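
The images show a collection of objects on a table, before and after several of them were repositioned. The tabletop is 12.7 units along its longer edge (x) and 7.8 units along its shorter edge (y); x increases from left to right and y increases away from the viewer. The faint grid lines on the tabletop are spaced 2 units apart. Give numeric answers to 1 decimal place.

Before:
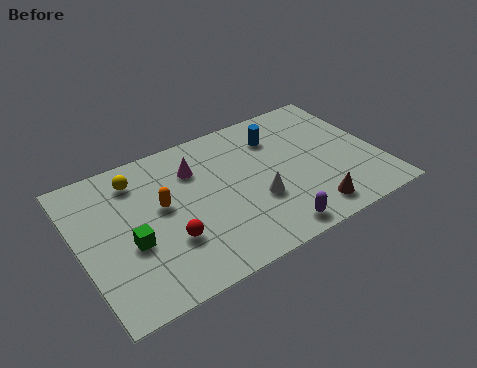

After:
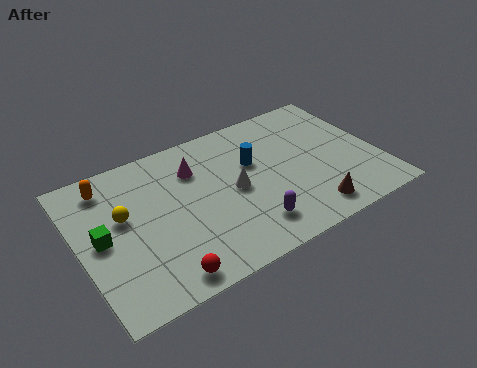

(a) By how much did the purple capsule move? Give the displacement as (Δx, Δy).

(-0.8, 0.7)

The purple capsule started near (7.6, 0.9) and ended near (6.8, 1.6).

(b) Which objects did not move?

the magenta cone and the brown cone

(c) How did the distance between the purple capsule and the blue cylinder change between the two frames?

-1.7

The distance was about 5.1 in the first image and 3.4 in the second, so they moved 1.7 units closer together.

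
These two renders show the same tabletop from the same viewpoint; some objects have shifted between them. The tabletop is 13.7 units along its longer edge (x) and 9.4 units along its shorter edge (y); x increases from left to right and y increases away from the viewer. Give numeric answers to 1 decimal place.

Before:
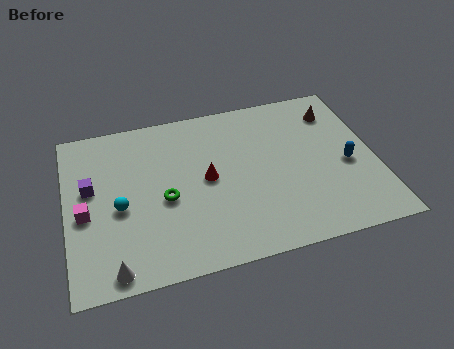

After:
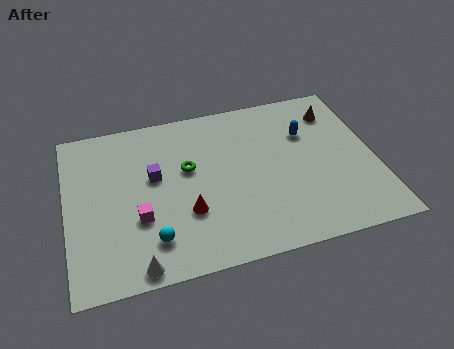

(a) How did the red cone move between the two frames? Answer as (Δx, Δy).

(-1.0, -1.7)

The red cone was at about (6.2, 4.8) and moved to about (5.2, 3.1).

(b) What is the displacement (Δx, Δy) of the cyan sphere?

(1.3, -2.1)

The cyan sphere started near (2.3, 4.1) and ended near (3.6, 2.0).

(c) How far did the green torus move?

1.9

The green torus was near (4.3, 4.1) before and (5.4, 5.6) after, so it travelled √(1.1² + 1.5²) ≈ 1.9 units.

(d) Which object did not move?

the brown cone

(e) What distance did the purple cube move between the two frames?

2.8

The purple cube was near (1.1, 5.5) before and (3.9, 5.5) after, so it travelled √(2.8² + 0.0²) ≈ 2.8 units.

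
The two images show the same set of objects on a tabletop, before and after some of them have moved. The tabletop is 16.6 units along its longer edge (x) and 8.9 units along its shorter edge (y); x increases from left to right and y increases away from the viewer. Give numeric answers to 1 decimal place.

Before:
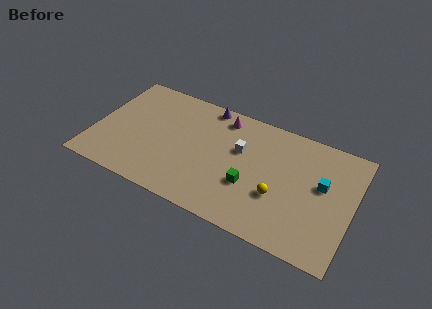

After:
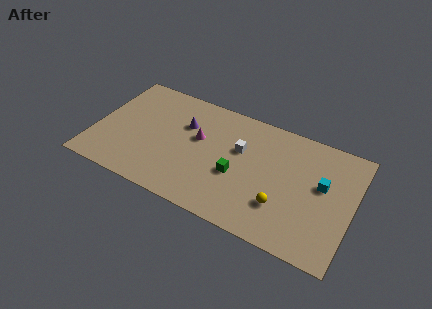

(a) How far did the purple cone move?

2.4

The purple cone moved from about (6.8, 8.1) to (5.6, 6.0), a distance of √(1.2² + 2.1²) ≈ 2.4.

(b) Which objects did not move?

the white cube and the cyan cube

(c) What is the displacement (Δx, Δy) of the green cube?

(-0.9, 0.4)

The green cube was at about (10.2, 3.2) and moved to about (9.3, 3.6).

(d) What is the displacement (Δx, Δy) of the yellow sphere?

(0.3, -0.6)

The yellow sphere started near (12.0, 3.2) and ended near (12.3, 2.6).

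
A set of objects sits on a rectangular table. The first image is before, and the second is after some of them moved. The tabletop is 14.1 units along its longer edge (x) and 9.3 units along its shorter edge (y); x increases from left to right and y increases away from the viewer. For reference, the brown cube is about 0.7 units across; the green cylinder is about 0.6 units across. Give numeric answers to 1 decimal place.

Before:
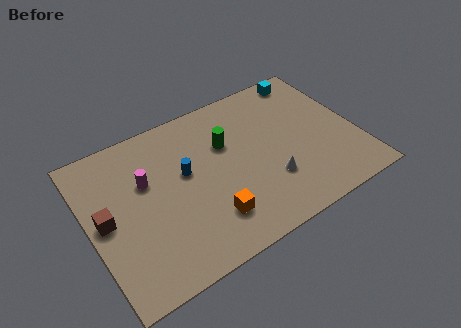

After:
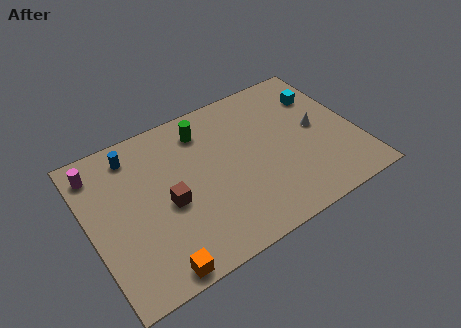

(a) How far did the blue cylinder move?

3.4

The blue cylinder moved from about (5.1, 5.4) to (2.7, 7.8), a distance of √(2.4² + 2.4²) ≈ 3.4.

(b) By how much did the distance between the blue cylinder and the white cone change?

+5.0

They were about 4.9 units apart before and 9.9 after — 5.0 units further apart.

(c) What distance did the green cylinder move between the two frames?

1.7

The green cylinder moved from about (7.4, 6.1) to (6.4, 7.5), a distance of √(1.0² + 1.4²) ≈ 1.7.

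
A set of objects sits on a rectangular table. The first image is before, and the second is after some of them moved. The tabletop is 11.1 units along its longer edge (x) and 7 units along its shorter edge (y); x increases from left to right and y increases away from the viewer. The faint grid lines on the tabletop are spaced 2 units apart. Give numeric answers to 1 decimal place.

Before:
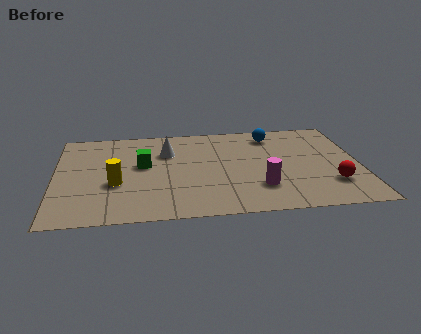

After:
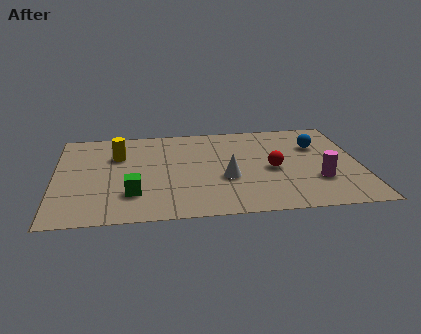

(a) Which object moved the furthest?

the white cone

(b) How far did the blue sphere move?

1.9

The blue sphere moved from about (8.0, 5.8) to (9.6, 4.8), a distance of √(1.6² + 1.0²) ≈ 1.9.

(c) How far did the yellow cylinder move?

2.1

From (2.2, 2.7) to (2.3, 4.8), the yellow cylinder covered √(0.1² + 2.1²) ≈ 2.1 units.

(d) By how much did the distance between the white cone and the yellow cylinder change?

+1.5

Before: roughly 2.9 units apart; after: 4.4. That's 1.5 units further apart.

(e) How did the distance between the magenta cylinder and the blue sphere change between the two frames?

-1.3

They were about 3.9 units apart before and 2.6 after — 1.3 units closer together.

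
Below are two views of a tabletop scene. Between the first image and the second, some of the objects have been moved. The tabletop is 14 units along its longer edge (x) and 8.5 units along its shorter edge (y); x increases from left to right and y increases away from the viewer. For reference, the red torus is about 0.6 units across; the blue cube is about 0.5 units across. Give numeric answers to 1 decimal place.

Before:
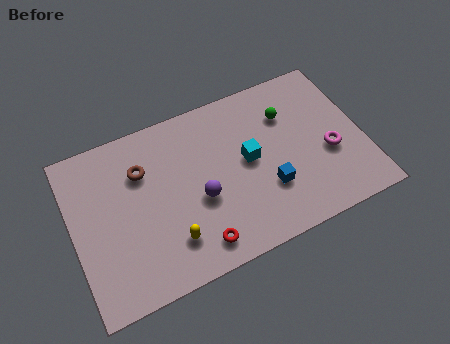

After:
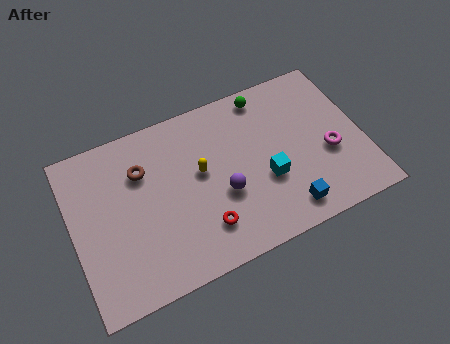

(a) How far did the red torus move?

0.8

From (5.6, 1.3) to (6.0, 2.0), the red torus covered √(0.4² + 0.7²) ≈ 0.8 units.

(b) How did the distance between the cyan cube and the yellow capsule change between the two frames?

-1.4

They were about 4.8 units apart before and 3.4 after — 1.4 units closer together.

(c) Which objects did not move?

the brown torus and the magenta torus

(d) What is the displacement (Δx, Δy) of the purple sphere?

(1.1, -0.2)

The purple sphere was at about (6.0, 3.5) and moved to about (7.1, 3.3).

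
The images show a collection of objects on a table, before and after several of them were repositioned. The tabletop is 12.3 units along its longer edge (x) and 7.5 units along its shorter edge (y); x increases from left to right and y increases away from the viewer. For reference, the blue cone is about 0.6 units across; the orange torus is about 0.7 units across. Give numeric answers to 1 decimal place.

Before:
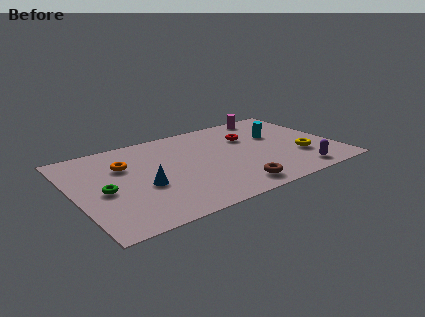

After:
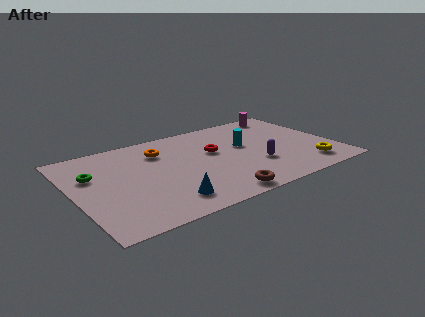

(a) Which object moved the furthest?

the purple capsule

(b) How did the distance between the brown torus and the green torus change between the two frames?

+0.5

They were about 6.1 units apart before and 6.6 after — 0.5 units further apart.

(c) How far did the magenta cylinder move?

0.8

The magenta cylinder moved from about (9.9, 6.7) to (10.7, 6.6), a distance of √(0.8² + 0.1²) ≈ 0.8.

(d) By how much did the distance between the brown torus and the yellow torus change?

+0.8

They were about 3.7 units apart before and 4.5 after — 0.8 units further apart.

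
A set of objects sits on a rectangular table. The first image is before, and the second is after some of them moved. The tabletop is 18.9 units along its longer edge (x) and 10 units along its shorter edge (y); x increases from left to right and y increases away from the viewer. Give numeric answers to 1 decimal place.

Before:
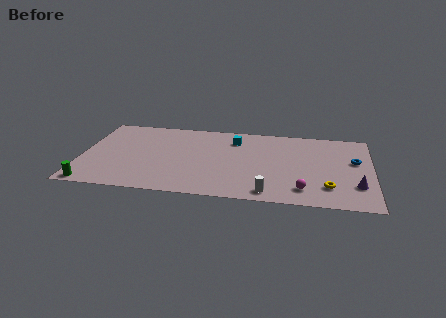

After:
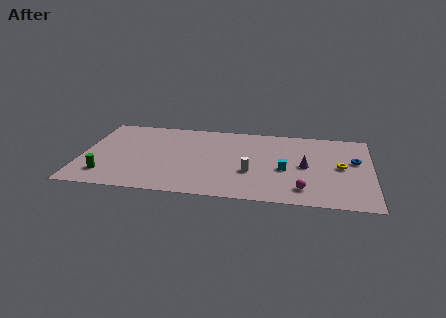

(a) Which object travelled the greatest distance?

the cyan cube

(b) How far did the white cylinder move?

2.7

The white cylinder moved from about (12.3, 1.2) to (11.1, 3.6), a distance of √(1.2² + 2.4²) ≈ 2.7.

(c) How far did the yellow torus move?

2.8

The yellow torus was near (16.1, 2.4) before and (16.9, 5.1) after, so it travelled √(0.8² + 2.7²) ≈ 2.8 units.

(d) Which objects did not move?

the blue torus and the magenta sphere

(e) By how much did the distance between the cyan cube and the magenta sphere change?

-4.8

Before: roughly 7.5 units apart; after: 2.7. That's 4.8 units closer together.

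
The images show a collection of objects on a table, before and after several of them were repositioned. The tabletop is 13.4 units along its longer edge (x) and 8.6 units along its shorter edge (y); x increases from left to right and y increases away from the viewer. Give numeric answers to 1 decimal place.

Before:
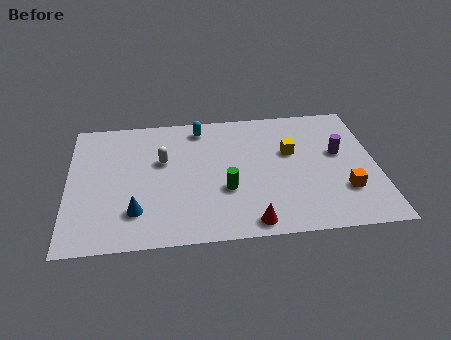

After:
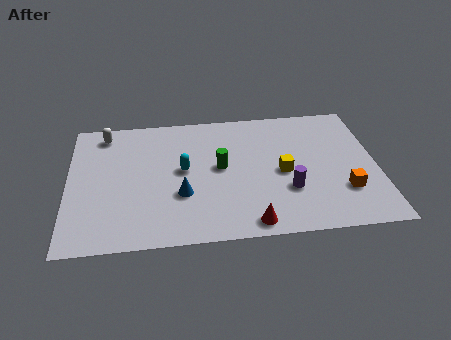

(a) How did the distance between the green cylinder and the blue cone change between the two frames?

-1.7

They were about 4.0 units apart before and 2.3 after — 1.7 units closer together.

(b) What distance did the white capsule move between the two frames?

3.3

The white capsule moved from about (4.1, 5.3) to (1.6, 7.4), a distance of √(2.5² + 2.1²) ≈ 3.3.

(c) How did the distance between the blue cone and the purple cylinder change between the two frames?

-4.8

Before: roughly 9.4 units apart; after: 4.6. That's 4.8 units closer together.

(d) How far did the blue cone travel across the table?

2.2

From (2.9, 2.1) to (4.9, 3.0), the blue cone covered √(2.0² + 0.9²) ≈ 2.2 units.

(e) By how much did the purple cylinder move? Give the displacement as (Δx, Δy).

(-2.3, -2.2)

The purple cylinder was at about (11.8, 5.0) and moved to about (9.5, 2.8).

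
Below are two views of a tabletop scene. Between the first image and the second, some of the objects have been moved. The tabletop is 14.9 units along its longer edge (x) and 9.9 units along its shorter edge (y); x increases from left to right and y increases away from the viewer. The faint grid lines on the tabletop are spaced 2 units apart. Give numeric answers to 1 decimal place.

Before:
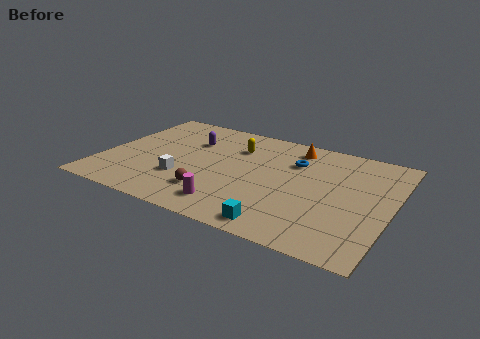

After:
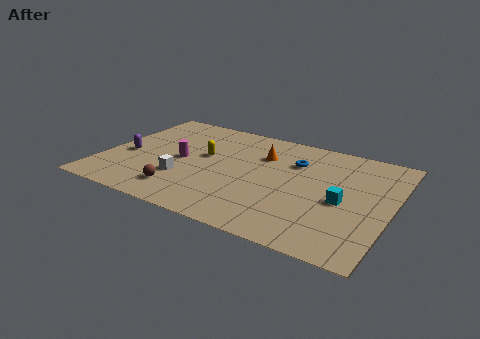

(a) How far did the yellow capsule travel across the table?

2.1

The yellow capsule moved from about (6.6, 7.2) to (5.1, 5.7), a distance of √(1.5² + 1.5²) ≈ 2.1.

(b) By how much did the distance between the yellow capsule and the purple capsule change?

+1.8

The distance was about 2.4 in the first image and 4.2 in the second, so they moved 1.8 units further apart.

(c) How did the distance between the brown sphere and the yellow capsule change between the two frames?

-1.0

They were about 4.8 units apart before and 3.8 after — 1.0 units closer together.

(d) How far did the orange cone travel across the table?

2.1

The orange cone moved from about (9.5, 8.4) to (8.0, 7.0), a distance of √(1.5² + 1.4²) ≈ 2.1.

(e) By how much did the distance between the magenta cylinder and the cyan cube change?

+5.7

Before: roughly 2.8 units apart; after: 8.5. That's 5.7 units further apart.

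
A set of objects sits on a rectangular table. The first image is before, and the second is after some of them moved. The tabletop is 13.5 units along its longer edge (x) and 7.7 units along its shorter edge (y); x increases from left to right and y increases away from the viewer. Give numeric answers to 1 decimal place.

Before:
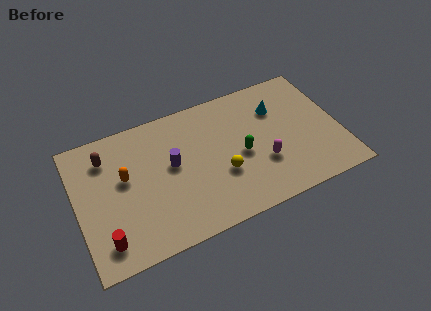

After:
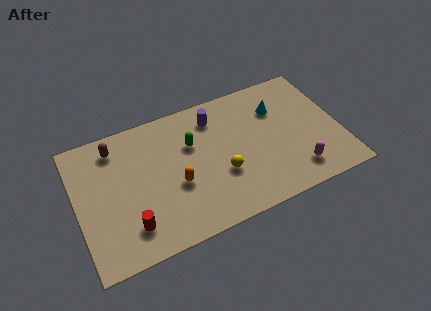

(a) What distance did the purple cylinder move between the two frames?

3.1

From (4.9, 4.3) to (7.3, 6.2), the purple cylinder covered √(2.4² + 1.9²) ≈ 3.1 units.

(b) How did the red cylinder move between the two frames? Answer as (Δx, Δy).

(1.3, 0.3)

The red cylinder started near (1.2, 1.4) and ended near (2.5, 1.7).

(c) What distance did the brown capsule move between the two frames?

0.6

From (1.7, 6.0) to (2.2, 6.4), the brown capsule covered √(0.5² + 0.4²) ≈ 0.6 units.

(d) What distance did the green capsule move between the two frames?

2.9

The green capsule moved from about (8.4, 3.5) to (6.0, 5.1), a distance of √(2.4² + 1.6²) ≈ 2.9.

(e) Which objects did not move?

the cyan cone and the yellow sphere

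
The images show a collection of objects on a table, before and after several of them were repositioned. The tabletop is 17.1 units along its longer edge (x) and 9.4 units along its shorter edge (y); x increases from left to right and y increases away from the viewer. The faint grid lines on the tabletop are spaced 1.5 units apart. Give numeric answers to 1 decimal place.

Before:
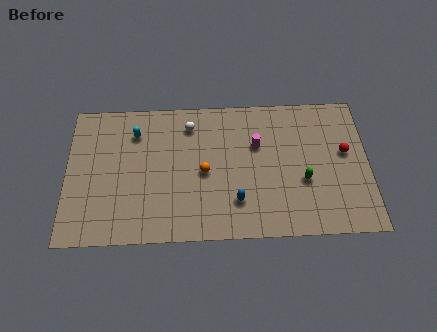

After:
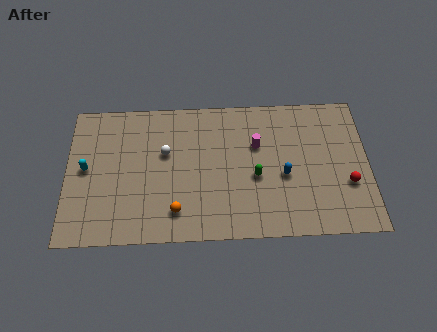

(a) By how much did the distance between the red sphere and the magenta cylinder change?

+0.8

They were about 5.0 units apart before and 5.8 after — 0.8 units further apart.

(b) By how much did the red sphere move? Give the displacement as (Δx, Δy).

(0.1, -2.1)

The red sphere started near (15.8, 5.4) and ended near (15.9, 3.3).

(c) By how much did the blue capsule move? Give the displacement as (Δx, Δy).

(2.7, 1.6)

From the two frames, the blue capsule sits at roughly (9.6, 2.4) before and (12.3, 4.0) after.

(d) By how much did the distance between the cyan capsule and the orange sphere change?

+1.1

They were about 4.8 units apart before and 5.9 after — 1.1 units further apart.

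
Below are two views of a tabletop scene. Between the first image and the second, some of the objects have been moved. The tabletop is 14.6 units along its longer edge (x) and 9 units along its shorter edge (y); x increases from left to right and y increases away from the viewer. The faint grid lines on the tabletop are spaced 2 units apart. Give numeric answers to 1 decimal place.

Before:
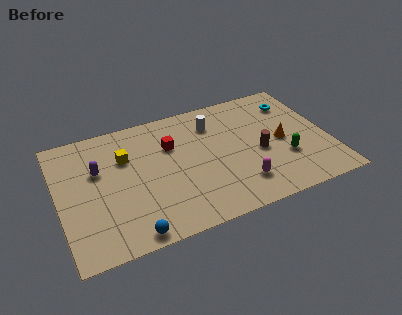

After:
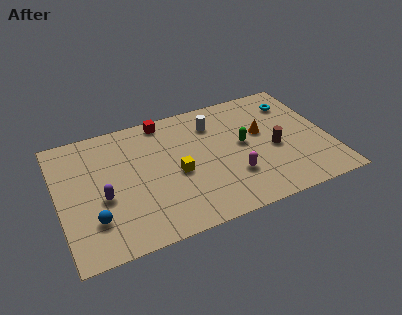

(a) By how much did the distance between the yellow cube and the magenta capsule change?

-3.9

They were about 7.1 units apart before and 3.2 after — 3.9 units closer together.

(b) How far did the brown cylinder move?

0.8

From (10.8, 3.9) to (11.6, 3.9), the brown cylinder covered √(0.8² + 0.0²) ≈ 0.8 units.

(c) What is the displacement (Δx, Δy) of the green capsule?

(-2.1, 1.8)

The green capsule started near (12.1, 3.0) and ended near (10.0, 4.8).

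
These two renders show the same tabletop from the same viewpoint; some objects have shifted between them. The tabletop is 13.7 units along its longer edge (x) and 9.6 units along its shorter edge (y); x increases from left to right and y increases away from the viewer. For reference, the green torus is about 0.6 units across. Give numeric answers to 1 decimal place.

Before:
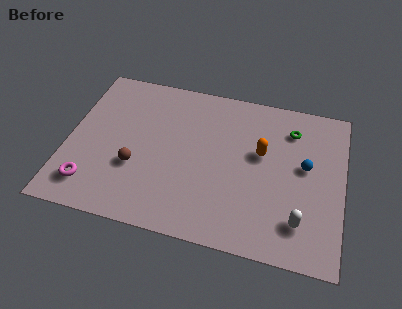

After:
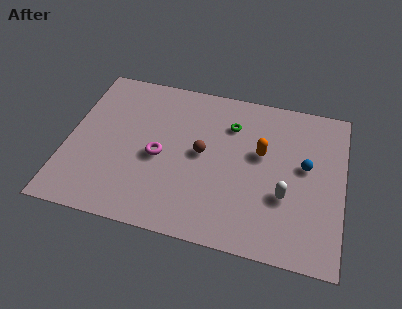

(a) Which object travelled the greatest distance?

the magenta torus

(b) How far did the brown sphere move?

3.6

The brown sphere moved from about (3.5, 3.4) to (6.7, 5.0), a distance of √(3.2² + 1.6²) ≈ 3.6.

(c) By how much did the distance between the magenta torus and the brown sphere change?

-0.4

The distance was about 2.6 in the first image and 2.2 in the second, so they moved 0.4 units closer together.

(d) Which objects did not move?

the blue sphere and the orange capsule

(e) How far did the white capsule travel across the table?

1.5

The white capsule moved from about (11.7, 2.1) to (10.9, 3.4), a distance of √(0.8² + 1.3²) ≈ 1.5.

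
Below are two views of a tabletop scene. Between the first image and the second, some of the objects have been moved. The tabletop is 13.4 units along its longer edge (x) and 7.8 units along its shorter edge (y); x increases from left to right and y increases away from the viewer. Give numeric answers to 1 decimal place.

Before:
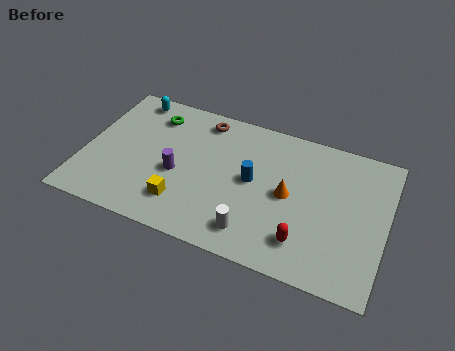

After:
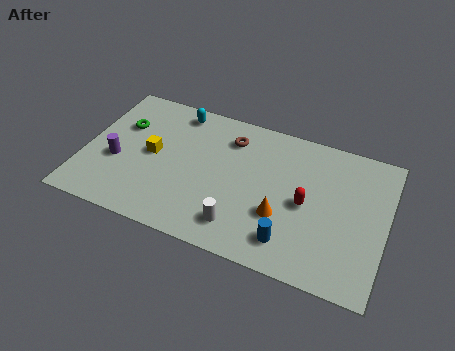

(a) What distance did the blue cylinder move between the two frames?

3.2

The blue cylinder was near (7.5, 4.1) before and (9.4, 1.5) after, so it travelled √(1.9² + 2.6²) ≈ 3.2 units.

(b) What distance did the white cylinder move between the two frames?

0.6

From (7.8, 1.4) to (7.2, 1.5), the white cylinder covered √(0.6² + 0.1²) ≈ 0.6 units.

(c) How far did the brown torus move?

1.4

The brown torus was near (5.0, 6.7) before and (6.3, 6.1) after, so it travelled √(1.3² + 0.6²) ≈ 1.4 units.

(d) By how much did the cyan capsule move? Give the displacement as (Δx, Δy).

(2.1, -0.1)

From the two frames, the cyan capsule sits at roughly (1.7, 6.9) before and (3.8, 6.8) after.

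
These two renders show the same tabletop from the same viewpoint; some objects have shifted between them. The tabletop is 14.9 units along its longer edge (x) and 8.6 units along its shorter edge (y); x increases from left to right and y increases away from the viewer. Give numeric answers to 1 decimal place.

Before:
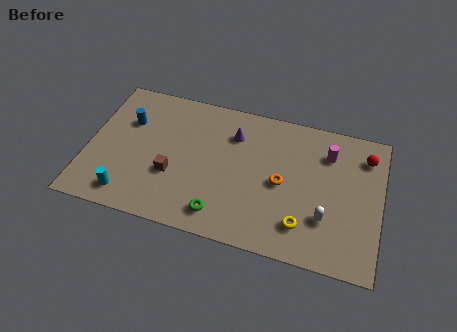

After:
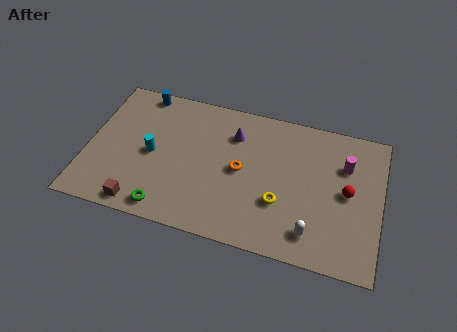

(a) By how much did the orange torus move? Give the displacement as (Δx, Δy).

(-2.1, 0.2)

The orange torus was at about (9.9, 4.1) and moved to about (7.8, 4.3).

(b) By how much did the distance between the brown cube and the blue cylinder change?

+3.2

Before: roughly 3.7 units apart; after: 6.9. That's 3.2 units further apart.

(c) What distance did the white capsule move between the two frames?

1.2

From (12.2, 2.6) to (11.6, 1.6), the white capsule covered √(0.6² + 1.0²) ≈ 1.2 units.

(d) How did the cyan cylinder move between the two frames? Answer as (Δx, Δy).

(1.0, 2.8)

From the two frames, the cyan cylinder sits at roughly (2.3, 1.3) before and (3.3, 4.1) after.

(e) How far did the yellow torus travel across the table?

1.6

The yellow torus was near (11.1, 1.9) before and (9.9, 2.9) after, so it travelled √(1.2² + 1.0²) ≈ 1.6 units.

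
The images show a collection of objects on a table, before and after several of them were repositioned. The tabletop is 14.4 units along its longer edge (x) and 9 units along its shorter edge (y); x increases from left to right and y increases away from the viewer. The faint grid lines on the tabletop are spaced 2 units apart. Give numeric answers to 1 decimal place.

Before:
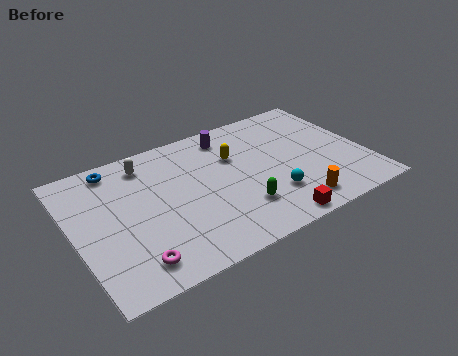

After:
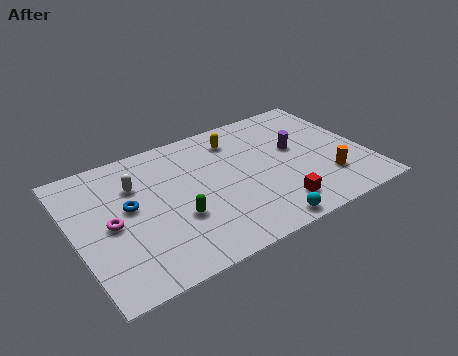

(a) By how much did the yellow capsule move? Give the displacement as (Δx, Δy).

(0.3, 1.2)

From the two frames, the yellow capsule sits at roughly (8.1, 6.0) before and (8.4, 7.2) after.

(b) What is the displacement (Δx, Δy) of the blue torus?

(0.3, -2.9)

From the two frames, the blue torus sits at roughly (2.4, 7.9) before and (2.7, 5.0) after.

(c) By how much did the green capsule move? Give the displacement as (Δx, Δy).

(-3.0, 0.8)

The green capsule was at about (7.8, 2.4) and moved to about (4.8, 3.2).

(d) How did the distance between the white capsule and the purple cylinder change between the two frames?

+3.8

The distance was about 4.2 in the first image and 8.0 in the second, so they moved 3.8 units further apart.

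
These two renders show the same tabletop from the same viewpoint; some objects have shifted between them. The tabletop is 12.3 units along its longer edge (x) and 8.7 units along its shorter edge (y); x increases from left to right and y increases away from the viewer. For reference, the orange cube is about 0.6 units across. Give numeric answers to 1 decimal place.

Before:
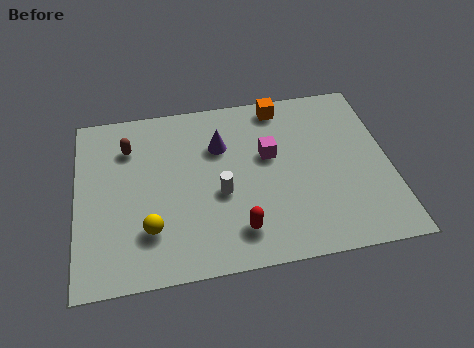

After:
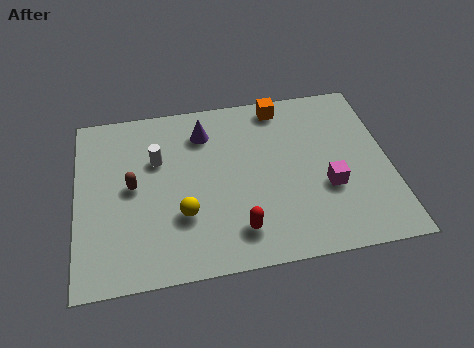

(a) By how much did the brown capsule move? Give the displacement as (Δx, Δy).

(0.1, -2.0)

The brown capsule started near (2.1, 6.5) and ended near (2.2, 4.5).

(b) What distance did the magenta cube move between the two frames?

3.0

The magenta cube was near (7.6, 5.2) before and (9.8, 3.2) after, so it travelled √(2.2² + 2.0²) ≈ 3.0 units.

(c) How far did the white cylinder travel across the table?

3.2

The white cylinder moved from about (5.6, 3.6) to (3.2, 5.7), a distance of √(2.4² + 2.1²) ≈ 3.2.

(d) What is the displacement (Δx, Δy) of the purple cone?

(-0.6, 0.8)

The purple cone was at about (5.7, 6.0) and moved to about (5.1, 6.8).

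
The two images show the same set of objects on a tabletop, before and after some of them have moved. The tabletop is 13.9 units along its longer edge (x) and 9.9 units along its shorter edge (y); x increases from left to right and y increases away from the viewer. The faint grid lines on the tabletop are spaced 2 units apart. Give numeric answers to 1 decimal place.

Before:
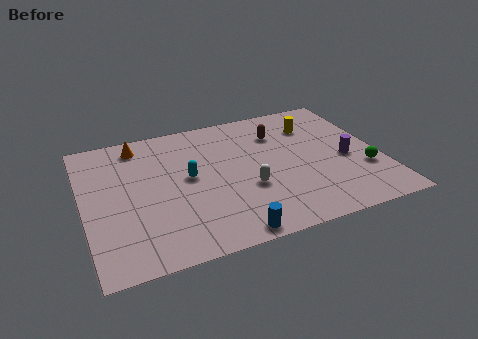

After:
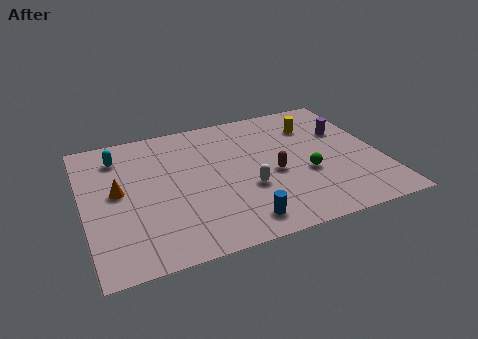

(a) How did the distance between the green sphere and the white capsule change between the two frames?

-2.7

Before: roughly 5.5 units apart; after: 2.8. That's 2.7 units closer together.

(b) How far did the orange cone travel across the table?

3.4

From (2.8, 8.5) to (1.6, 5.3), the orange cone covered √(1.2² + 3.2²) ≈ 3.4 units.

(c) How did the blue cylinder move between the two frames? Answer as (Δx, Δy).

(0.6, 0.6)

From the two frames, the blue cylinder sits at roughly (6.3, 0.8) before and (6.9, 1.4) after.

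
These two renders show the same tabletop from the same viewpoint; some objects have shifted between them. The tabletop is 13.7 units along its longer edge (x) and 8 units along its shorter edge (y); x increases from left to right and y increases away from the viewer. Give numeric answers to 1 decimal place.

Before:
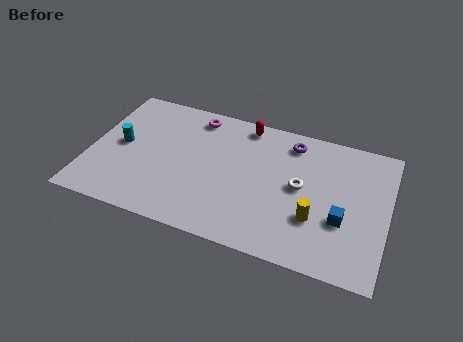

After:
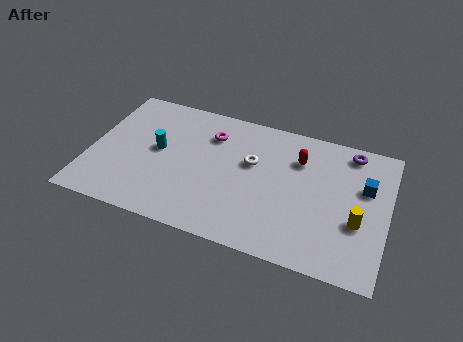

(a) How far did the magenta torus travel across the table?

1.2

From (4.6, 6.9) to (5.4, 6.0), the magenta torus covered √(0.8² + 0.9²) ≈ 1.2 units.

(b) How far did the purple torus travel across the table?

2.7

The purple torus moved from about (9.1, 6.7) to (11.8, 7.0), a distance of √(2.7² + 0.3²) ≈ 2.7.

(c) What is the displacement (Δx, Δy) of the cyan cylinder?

(1.7, 0.2)

The cyan cylinder started near (1.4, 4.1) and ended near (3.1, 4.3).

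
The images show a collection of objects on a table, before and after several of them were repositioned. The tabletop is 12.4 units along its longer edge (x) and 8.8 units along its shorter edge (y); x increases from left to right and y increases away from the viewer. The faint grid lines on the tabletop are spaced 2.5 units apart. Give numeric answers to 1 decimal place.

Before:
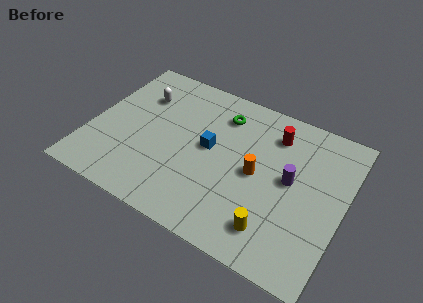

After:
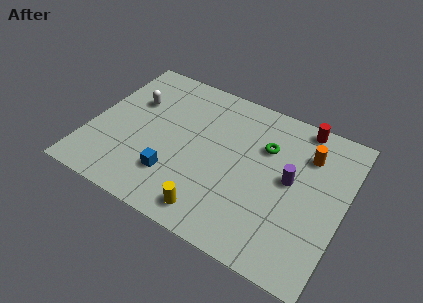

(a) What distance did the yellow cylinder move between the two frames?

2.9

The yellow cylinder was near (9.4, 1.7) before and (6.5, 1.2) after, so it travelled √(2.9² + 0.5²) ≈ 2.9 units.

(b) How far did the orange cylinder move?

3.1

The orange cylinder moved from about (8.2, 4.3) to (10.4, 6.5), a distance of √(2.2² + 2.2²) ≈ 3.1.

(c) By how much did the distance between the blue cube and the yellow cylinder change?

-2.3

The distance was about 4.7 in the first image and 2.4 in the second, so they moved 2.3 units closer together.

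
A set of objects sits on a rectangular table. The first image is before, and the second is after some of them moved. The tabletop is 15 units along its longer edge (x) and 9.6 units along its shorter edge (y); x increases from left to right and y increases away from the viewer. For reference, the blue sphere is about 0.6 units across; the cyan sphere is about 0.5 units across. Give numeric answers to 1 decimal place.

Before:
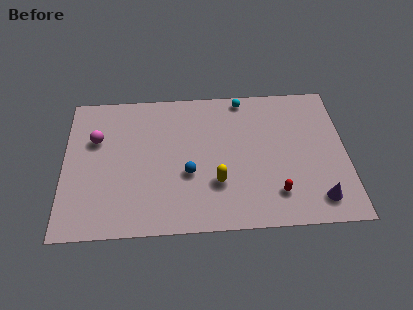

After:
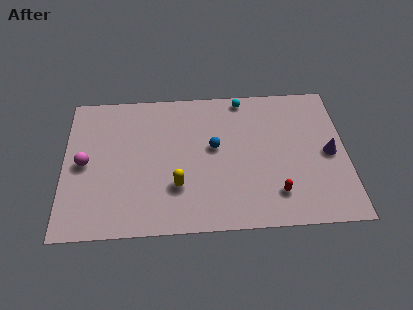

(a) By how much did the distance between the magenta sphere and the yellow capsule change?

-2.0

Before: roughly 7.2 units apart; after: 5.2. That's 2.0 units closer together.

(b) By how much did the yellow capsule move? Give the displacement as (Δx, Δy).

(-2.1, -0.1)

From the two frames, the yellow capsule sits at roughly (8.1, 3.0) before and (6.0, 2.9) after.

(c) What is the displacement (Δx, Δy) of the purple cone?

(0.7, 3.0)

The purple cone started near (13.4, 1.6) and ended near (14.1, 4.6).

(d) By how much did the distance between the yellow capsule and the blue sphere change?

+1.5

They were about 1.7 units apart before and 3.2 after — 1.5 units further apart.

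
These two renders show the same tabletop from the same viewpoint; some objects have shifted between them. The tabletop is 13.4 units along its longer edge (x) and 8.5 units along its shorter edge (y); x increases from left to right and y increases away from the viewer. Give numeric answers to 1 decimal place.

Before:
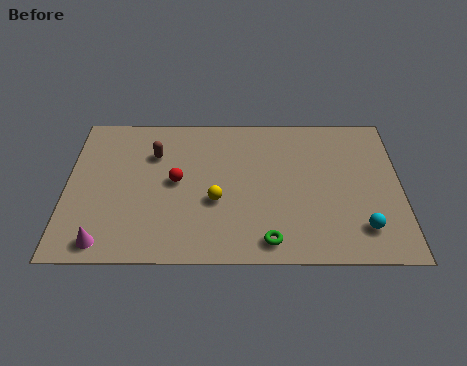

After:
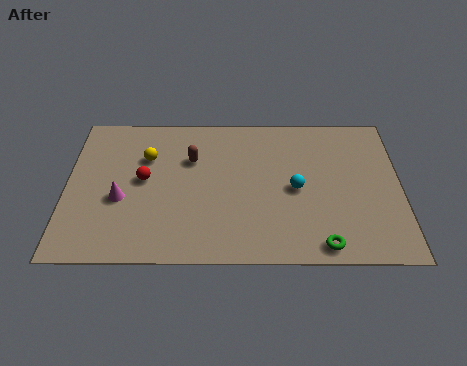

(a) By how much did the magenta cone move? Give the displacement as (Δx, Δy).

(0.6, 2.4)

The magenta cone started near (1.6, 1.0) and ended near (2.2, 3.4).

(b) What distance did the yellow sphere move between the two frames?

3.8

The yellow sphere was near (6.0, 3.3) before and (3.2, 5.8) after, so it travelled √(2.8² + 2.5²) ≈ 3.8 units.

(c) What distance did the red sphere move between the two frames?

1.3

The red sphere moved from about (4.4, 4.4) to (3.1, 4.5), a distance of √(1.3² + 0.1²) ≈ 1.3.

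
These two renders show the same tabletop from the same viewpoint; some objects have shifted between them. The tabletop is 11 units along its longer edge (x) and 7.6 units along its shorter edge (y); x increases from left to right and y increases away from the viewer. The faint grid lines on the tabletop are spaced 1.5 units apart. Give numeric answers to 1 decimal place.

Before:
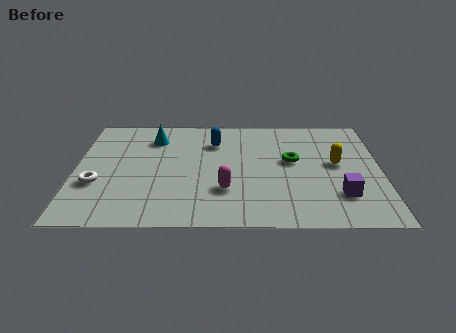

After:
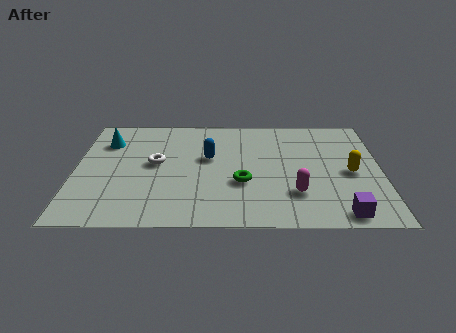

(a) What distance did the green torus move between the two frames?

2.3

The green torus was near (7.8, 4.3) before and (6.0, 2.8) after, so it travelled √(1.8² + 1.5²) ≈ 2.3 units.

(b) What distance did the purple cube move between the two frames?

1.2

The purple cube moved from about (9.5, 2.0) to (9.5, 0.8), a distance of √(0.0² + 1.2²) ≈ 1.2.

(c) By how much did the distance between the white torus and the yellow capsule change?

-1.7

The distance was about 8.7 in the first image and 7.0 in the second, so they moved 1.7 units closer together.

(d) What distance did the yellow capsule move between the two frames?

0.8

From (9.4, 4.1) to (9.9, 3.5), the yellow capsule covered √(0.5² + 0.6²) ≈ 0.8 units.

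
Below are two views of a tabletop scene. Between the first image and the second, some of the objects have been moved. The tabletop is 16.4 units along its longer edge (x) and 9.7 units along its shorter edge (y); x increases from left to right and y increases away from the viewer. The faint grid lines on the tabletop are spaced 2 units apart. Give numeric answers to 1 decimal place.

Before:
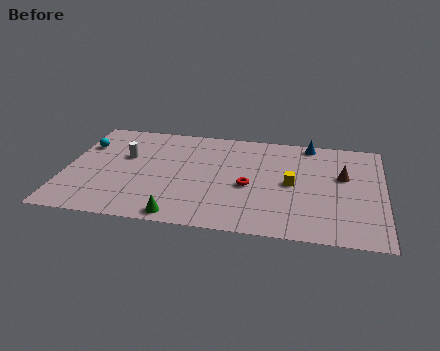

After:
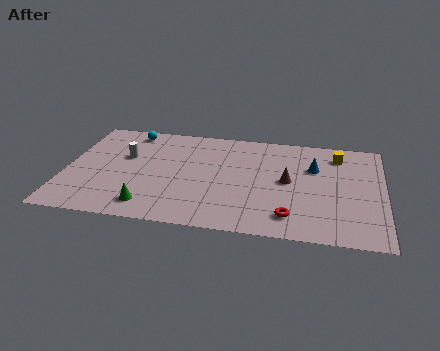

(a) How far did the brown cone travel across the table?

2.9

From (14.3, 5.9) to (11.5, 5.0), the brown cone covered √(2.8² + 0.9²) ≈ 2.9 units.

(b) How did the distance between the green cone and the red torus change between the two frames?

+2.5

The distance was about 4.7 in the first image and 7.2 in the second, so they moved 2.5 units further apart.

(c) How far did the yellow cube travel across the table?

3.9

From (11.7, 4.8) to (14.0, 7.9), the yellow cube covered √(2.3² + 3.1²) ≈ 3.9 units.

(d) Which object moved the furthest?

the yellow cube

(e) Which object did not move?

the white cylinder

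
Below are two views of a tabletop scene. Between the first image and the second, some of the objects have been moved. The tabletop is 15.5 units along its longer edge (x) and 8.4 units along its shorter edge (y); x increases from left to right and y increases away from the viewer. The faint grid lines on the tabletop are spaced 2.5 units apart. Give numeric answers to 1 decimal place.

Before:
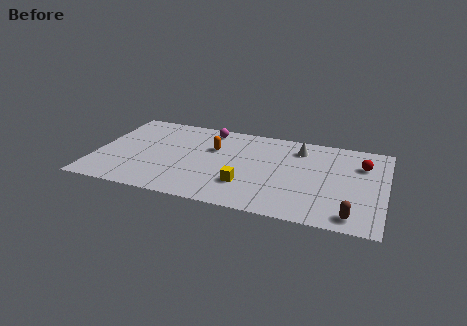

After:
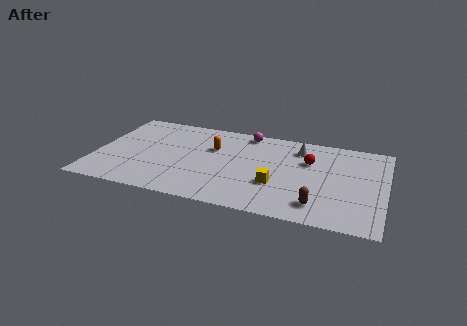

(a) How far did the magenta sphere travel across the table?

2.1

From (5.8, 7.3) to (7.9, 7.5), the magenta sphere covered √(2.1² + 0.2²) ≈ 2.1 units.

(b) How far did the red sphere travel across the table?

2.8

From (14.2, 6.0) to (11.4, 5.6), the red sphere covered √(2.8² + 0.4²) ≈ 2.8 units.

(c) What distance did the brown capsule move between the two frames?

1.9

The brown capsule moved from about (13.9, 1.1) to (12.1, 1.6), a distance of √(1.8² + 0.5²) ≈ 1.9.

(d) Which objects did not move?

the orange capsule and the white cone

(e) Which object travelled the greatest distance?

the red sphere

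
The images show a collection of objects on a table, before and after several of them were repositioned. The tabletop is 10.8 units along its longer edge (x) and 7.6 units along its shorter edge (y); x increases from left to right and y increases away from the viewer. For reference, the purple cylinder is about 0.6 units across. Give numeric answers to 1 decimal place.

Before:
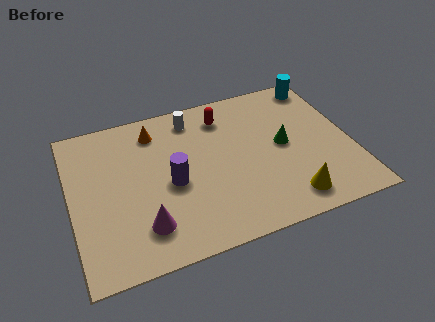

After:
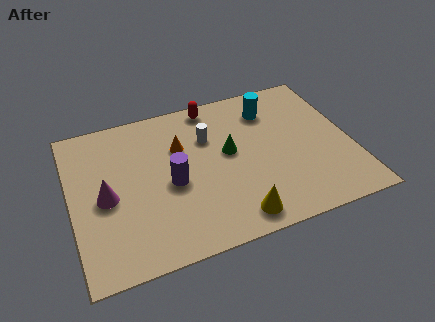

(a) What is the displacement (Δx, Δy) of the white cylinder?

(0.5, -1.2)

From the two frames, the white cylinder sits at roughly (4.9, 6.4) before and (5.4, 5.2) after.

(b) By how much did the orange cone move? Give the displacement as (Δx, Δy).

(0.9, -1.1)

The orange cone was at about (3.4, 6.2) and moved to about (4.3, 5.1).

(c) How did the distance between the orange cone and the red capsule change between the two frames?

-0.5

Before: roughly 2.7 units apart; after: 2.2. That's 0.5 units closer together.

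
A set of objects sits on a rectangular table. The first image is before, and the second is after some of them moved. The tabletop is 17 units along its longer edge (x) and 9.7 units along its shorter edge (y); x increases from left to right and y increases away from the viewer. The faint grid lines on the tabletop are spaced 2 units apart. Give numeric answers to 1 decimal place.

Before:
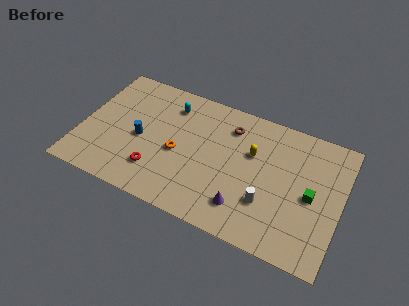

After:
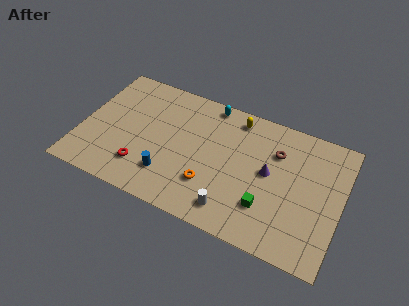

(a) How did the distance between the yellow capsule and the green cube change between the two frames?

+2.0

Before: roughly 4.3 units apart; after: 6.3. That's 2.0 units further apart.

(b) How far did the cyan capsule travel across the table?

2.7

The cyan capsule moved from about (5.5, 7.7) to (8.0, 8.8), a distance of √(2.5² + 1.1²) ≈ 2.7.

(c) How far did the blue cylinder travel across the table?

2.9

The blue cylinder was near (3.9, 4.4) before and (6.0, 2.4) after, so it travelled √(2.1² + 2.0²) ≈ 2.9 units.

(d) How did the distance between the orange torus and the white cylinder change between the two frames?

-4.1

Before: roughly 6.1 units apart; after: 2.0. That's 4.1 units closer together.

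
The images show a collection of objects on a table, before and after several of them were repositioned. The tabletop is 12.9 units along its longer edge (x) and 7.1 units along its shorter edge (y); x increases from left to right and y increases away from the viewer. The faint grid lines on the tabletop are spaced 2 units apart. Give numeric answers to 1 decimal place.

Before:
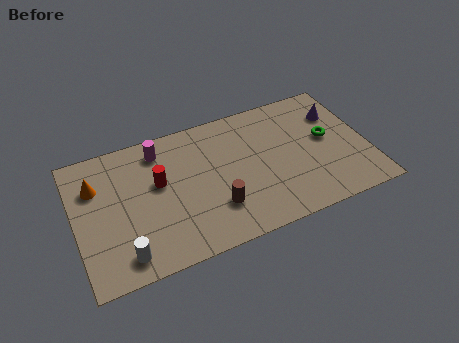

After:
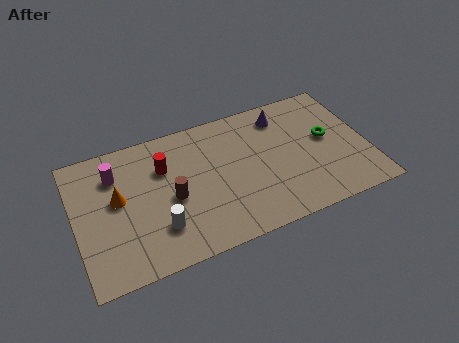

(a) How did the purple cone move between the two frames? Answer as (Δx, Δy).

(-2.4, 0.7)

The purple cone was at about (11.8, 5.1) and moved to about (9.4, 5.8).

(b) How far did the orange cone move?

1.3

From (1.0, 5.0) to (1.9, 4.0), the orange cone covered √(0.9² + 1.0²) ≈ 1.3 units.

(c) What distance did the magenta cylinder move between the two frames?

2.1

From (3.9, 5.9) to (1.9, 5.3), the magenta cylinder covered √(2.0² + 0.6²) ≈ 2.1 units.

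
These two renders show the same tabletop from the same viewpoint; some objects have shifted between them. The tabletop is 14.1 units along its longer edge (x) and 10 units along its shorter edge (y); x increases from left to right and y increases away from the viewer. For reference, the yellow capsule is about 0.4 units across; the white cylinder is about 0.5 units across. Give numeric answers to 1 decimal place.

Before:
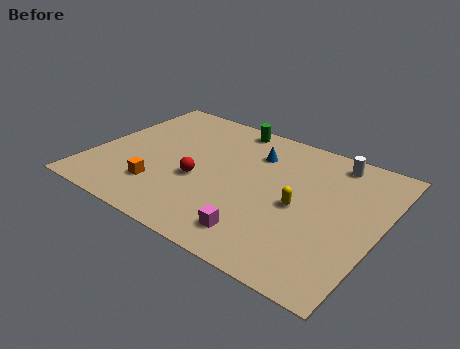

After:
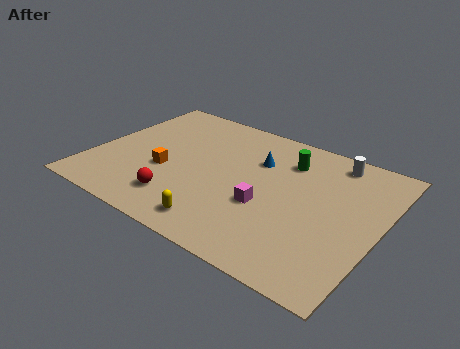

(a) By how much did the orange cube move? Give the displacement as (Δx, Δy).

(0.0, 1.4)

The orange cube started near (3.7, 2.5) and ended near (3.7, 3.9).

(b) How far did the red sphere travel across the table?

2.0

The red sphere was near (5.4, 4.0) before and (4.8, 2.1) after, so it travelled √(0.6² + 1.9²) ≈ 2.0 units.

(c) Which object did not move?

the white cylinder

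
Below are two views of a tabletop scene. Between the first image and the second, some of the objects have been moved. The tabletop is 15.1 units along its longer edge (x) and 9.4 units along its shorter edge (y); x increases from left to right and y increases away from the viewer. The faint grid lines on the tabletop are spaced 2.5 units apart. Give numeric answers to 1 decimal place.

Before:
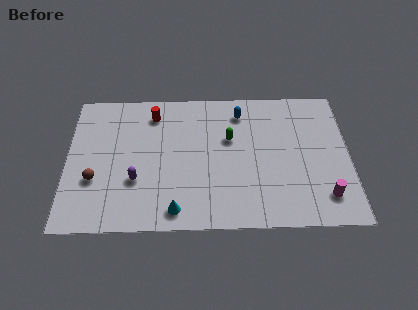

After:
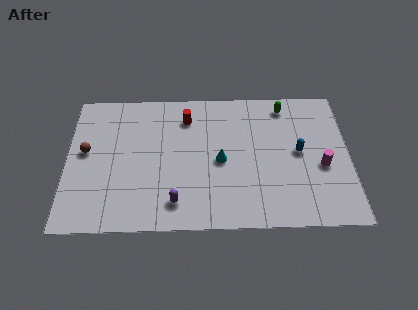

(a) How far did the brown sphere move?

2.0

From (1.5, 3.3) to (1.0, 5.2), the brown sphere covered √(0.5² + 1.9²) ≈ 2.0 units.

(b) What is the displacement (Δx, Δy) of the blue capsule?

(3.1, -2.8)

The blue capsule was at about (9.3, 7.7) and moved to about (12.4, 4.9).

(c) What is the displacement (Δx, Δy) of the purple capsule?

(2.1, -1.5)

From the two frames, the purple capsule sits at roughly (3.7, 3.2) before and (5.8, 1.7) after.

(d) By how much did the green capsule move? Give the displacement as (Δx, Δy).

(3.0, 2.2)

From the two frames, the green capsule sits at roughly (8.7, 5.9) before and (11.7, 8.1) after.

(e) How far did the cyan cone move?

4.0

The cyan cone was near (5.8, 1.2) before and (8.2, 4.4) after, so it travelled √(2.4² + 3.2²) ≈ 4.0 units.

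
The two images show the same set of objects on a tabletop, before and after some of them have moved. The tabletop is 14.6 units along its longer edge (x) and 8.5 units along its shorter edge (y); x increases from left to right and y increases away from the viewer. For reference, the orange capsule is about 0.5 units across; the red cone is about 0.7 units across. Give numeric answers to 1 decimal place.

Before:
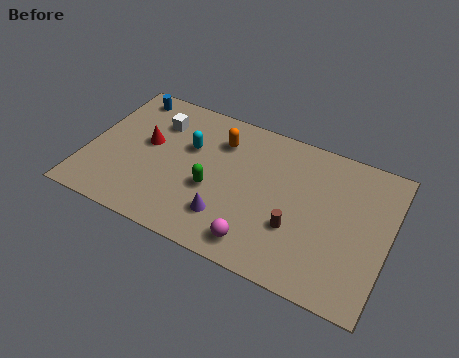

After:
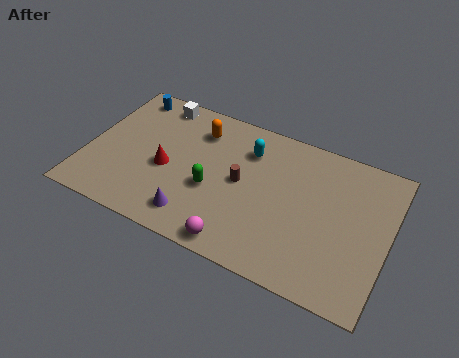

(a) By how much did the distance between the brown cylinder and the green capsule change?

-2.5

Before: roughly 4.1 units apart; after: 1.6. That's 2.5 units closer together.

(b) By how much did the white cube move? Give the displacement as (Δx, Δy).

(-0.2, 1.2)

The white cube was at about (3.1, 6.3) and moved to about (2.9, 7.5).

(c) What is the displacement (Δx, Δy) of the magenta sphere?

(-0.9, -0.4)

From the two frames, the magenta sphere sits at roughly (8.7, 1.3) before and (7.8, 0.9) after.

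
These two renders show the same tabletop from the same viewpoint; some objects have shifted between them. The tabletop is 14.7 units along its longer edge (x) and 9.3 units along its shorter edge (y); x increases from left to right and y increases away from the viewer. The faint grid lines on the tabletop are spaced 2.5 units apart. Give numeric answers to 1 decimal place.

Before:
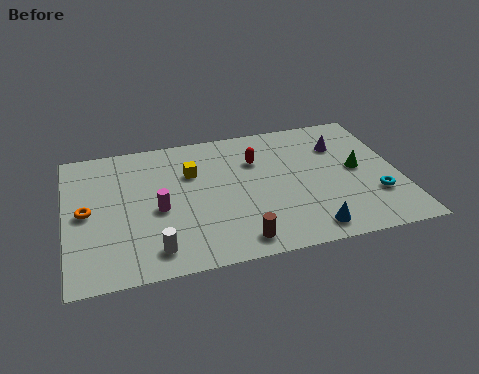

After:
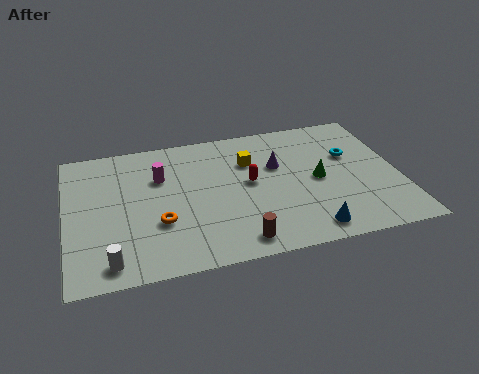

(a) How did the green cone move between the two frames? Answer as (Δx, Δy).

(-1.8, -0.3)

From the two frames, the green cone sits at roughly (12.9, 4.8) before and (11.1, 4.5) after.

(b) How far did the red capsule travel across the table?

1.6

The red capsule was near (8.5, 6.5) before and (8.1, 5.0) after, so it travelled √(0.4² + 1.5²) ≈ 1.6 units.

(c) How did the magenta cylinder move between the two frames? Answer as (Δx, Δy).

(0.2, 2.2)

The magenta cylinder was at about (4.0, 4.1) and moved to about (4.2, 6.3).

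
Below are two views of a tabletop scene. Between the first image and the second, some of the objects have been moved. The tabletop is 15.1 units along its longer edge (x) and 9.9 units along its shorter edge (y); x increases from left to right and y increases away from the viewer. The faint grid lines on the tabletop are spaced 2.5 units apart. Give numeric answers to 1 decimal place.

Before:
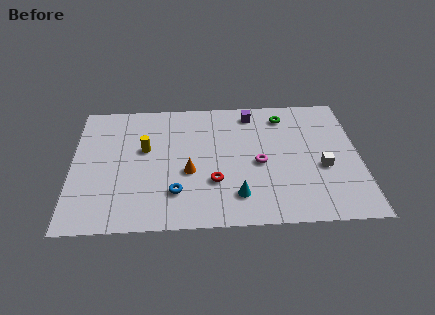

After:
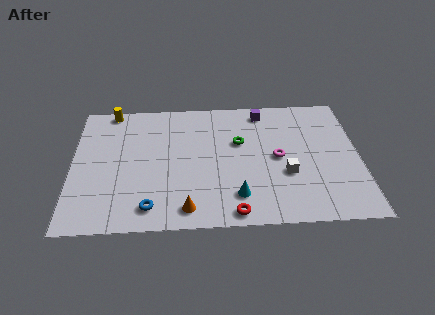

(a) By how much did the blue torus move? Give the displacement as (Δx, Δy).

(-1.3, -1.0)

From the two frames, the blue torus sits at roughly (5.4, 2.5) before and (4.1, 1.5) after.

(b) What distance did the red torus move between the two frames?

2.5

From (7.4, 3.2) to (8.4, 0.9), the red torus covered √(1.0² + 2.3²) ≈ 2.5 units.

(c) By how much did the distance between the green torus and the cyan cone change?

-2.5

Before: roughly 6.6 units apart; after: 4.1. That's 2.5 units closer together.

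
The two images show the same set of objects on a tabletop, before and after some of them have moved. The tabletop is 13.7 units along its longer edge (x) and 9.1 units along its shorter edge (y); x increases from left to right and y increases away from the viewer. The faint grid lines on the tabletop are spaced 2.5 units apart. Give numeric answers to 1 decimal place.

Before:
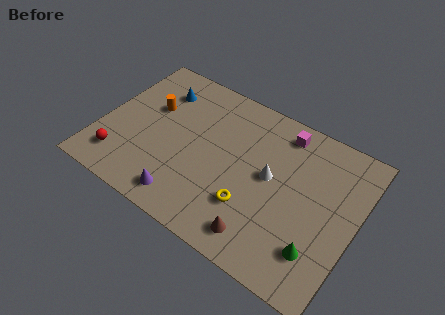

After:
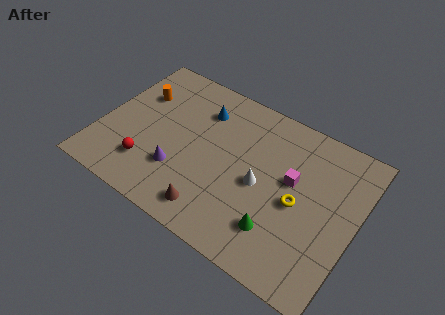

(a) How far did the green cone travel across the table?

2.1

The green cone was near (12.1, 2.2) before and (10.0, 2.2) after, so it travelled √(2.1² + 0.0²) ≈ 2.1 units.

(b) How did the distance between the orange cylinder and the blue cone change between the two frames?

+2.2

Before: roughly 1.3 units apart; after: 3.5. That's 2.2 units further apart.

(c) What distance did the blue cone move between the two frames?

2.4

The blue cone moved from about (2.6, 7.0) to (5.0, 6.9), a distance of √(2.4² + 0.1²) ≈ 2.4.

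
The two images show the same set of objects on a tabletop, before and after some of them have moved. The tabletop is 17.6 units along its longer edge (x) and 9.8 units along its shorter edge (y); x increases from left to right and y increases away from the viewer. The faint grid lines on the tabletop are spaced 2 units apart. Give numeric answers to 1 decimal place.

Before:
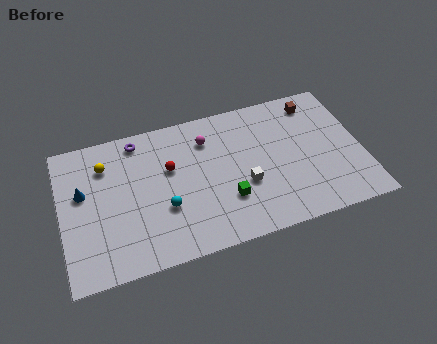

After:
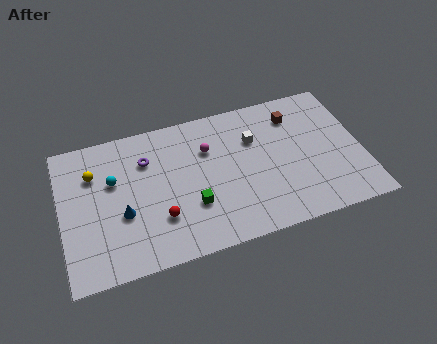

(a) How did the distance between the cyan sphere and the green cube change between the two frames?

+1.7

The distance was about 3.6 in the first image and 5.3 in the second, so they moved 1.7 units further apart.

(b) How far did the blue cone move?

3.0

The blue cone moved from about (1.3, 5.9) to (3.5, 3.8), a distance of √(2.2² + 2.1²) ≈ 3.0.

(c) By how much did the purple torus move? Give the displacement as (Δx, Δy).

(0.4, -1.5)

The purple torus was at about (4.7, 8.6) and moved to about (5.1, 7.1).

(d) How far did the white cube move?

3.1

From (10.6, 3.7) to (11.4, 6.7), the white cube covered √(0.8² + 3.0²) ≈ 3.1 units.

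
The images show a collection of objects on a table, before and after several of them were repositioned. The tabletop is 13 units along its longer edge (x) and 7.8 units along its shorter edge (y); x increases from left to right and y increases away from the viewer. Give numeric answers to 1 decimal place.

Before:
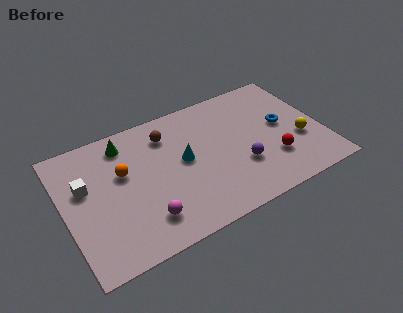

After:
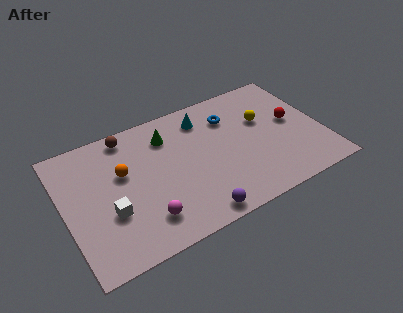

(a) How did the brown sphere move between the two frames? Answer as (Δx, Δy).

(-1.9, 0.8)

The brown sphere was at about (5.4, 6.1) and moved to about (3.5, 6.9).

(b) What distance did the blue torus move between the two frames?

3.0

From (11.1, 4.2) to (8.6, 5.8), the blue torus covered √(2.5² + 1.6²) ≈ 3.0 units.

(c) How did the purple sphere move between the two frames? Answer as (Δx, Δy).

(-2.6, -1.8)

The purple sphere was at about (8.7, 2.6) and moved to about (6.1, 0.8).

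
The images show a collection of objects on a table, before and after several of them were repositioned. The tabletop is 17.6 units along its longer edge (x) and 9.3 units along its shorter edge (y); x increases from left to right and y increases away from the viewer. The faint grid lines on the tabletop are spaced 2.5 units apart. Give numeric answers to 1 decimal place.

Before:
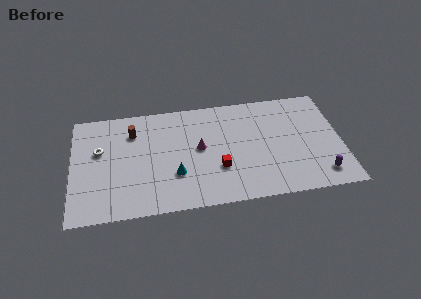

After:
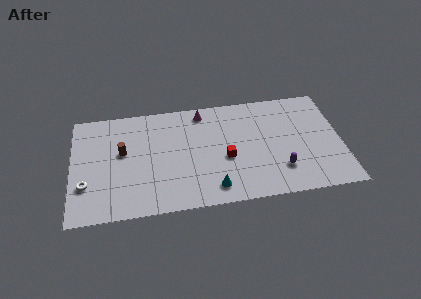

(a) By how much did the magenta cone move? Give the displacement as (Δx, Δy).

(0.3, 3.1)

The magenta cone was at about (8.3, 5.0) and moved to about (8.6, 8.1).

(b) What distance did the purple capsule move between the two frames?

2.7

The purple capsule moved from about (16.1, 1.6) to (13.5, 2.4), a distance of √(2.6² + 0.8²) ≈ 2.7.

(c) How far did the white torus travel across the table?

2.9

From (1.8, 5.7) to (0.9, 2.9), the white torus covered √(0.9² + 2.8²) ≈ 2.9 units.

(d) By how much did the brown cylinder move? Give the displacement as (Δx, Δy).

(-0.7, -1.6)

From the two frames, the brown cylinder sits at roughly (4.0, 7.0) before and (3.3, 5.4) after.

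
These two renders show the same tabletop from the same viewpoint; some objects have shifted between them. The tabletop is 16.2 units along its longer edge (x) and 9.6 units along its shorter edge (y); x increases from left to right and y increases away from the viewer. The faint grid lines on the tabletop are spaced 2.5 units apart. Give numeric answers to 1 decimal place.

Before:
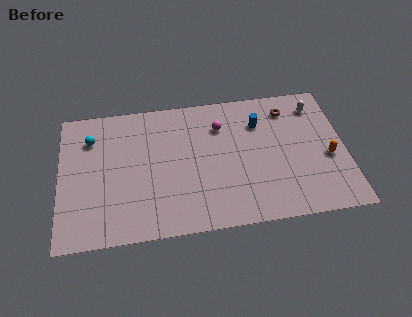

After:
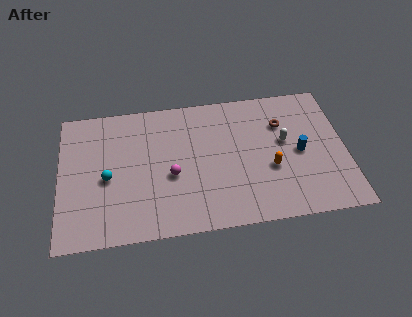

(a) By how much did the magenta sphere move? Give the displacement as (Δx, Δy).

(-2.9, -3.1)

The magenta sphere was at about (9.2, 7.1) and moved to about (6.3, 4.0).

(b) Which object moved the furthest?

the magenta sphere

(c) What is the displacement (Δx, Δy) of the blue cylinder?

(2.2, -2.4)

The blue cylinder started near (11.4, 7.0) and ended near (13.6, 4.6).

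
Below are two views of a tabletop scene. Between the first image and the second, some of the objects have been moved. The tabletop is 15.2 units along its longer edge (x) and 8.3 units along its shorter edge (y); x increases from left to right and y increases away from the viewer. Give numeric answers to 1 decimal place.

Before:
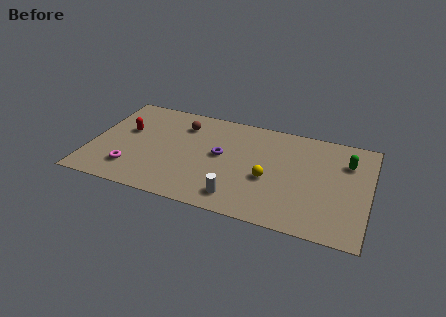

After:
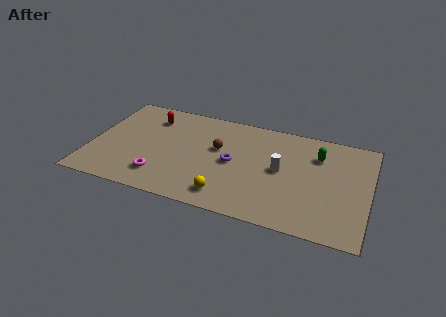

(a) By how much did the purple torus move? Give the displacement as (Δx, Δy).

(0.7, -0.4)

From the two frames, the purple torus sits at roughly (7.1, 4.5) before and (7.8, 4.1) after.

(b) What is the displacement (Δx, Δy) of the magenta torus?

(1.6, -0.1)

From the two frames, the magenta torus sits at roughly (2.4, 1.9) before and (4.0, 1.8) after.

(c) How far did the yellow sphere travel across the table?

2.9

The yellow sphere was near (9.8, 3.4) before and (7.7, 1.4) after, so it travelled √(2.1² + 2.0²) ≈ 2.9 units.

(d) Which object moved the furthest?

the white cylinder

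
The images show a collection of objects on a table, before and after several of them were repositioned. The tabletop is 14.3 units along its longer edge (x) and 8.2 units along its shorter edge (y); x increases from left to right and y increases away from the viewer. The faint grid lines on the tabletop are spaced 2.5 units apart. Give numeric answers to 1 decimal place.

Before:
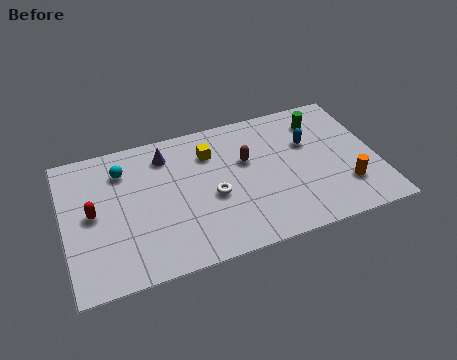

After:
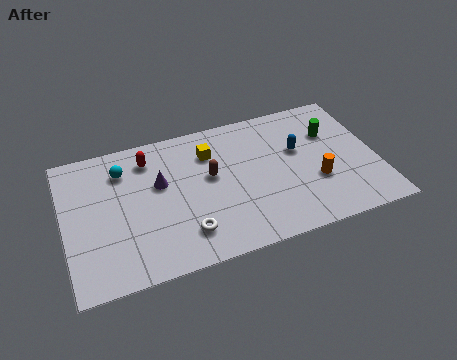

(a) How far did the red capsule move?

3.6

From (1.3, 4.2) to (4.0, 6.6), the red capsule covered √(2.7² + 2.4²) ≈ 3.6 units.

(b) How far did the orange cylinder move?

1.5

The orange cylinder moved from about (12.7, 2.2) to (11.4, 2.9), a distance of √(1.3² + 0.7²) ≈ 1.5.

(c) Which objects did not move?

the cyan sphere and the yellow cube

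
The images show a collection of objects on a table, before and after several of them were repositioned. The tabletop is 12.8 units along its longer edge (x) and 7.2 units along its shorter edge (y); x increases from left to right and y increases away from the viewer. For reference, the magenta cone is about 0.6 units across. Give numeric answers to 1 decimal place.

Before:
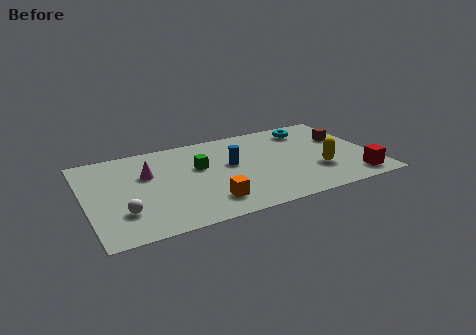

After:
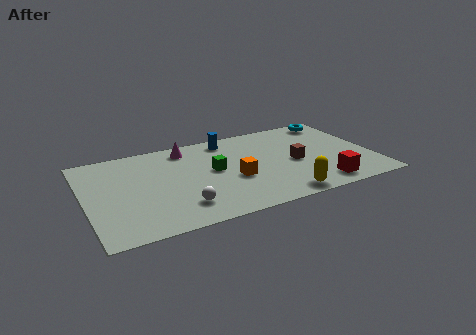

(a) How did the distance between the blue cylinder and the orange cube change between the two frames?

+0.4

They were about 2.9 units apart before and 3.3 after — 0.4 units further apart.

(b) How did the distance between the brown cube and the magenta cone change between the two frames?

-3.5

Before: roughly 8.9 units apart; after: 5.4. That's 3.5 units closer together.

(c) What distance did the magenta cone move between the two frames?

2.4

From (2.8, 4.6) to (4.7, 6.1), the magenta cone covered √(1.9² + 1.5²) ≈ 2.4 units.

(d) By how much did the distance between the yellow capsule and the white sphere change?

-4.2

They were about 8.7 units apart before and 4.5 after — 4.2 units closer together.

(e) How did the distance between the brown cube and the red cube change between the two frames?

-1.1

Before: roughly 3.5 units apart; after: 2.4. That's 1.1 units closer together.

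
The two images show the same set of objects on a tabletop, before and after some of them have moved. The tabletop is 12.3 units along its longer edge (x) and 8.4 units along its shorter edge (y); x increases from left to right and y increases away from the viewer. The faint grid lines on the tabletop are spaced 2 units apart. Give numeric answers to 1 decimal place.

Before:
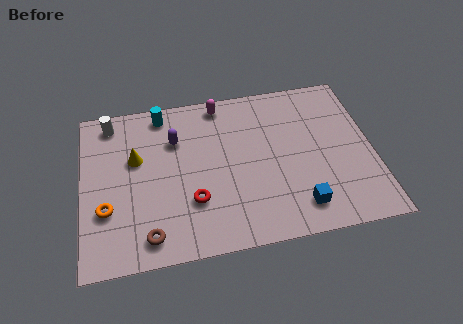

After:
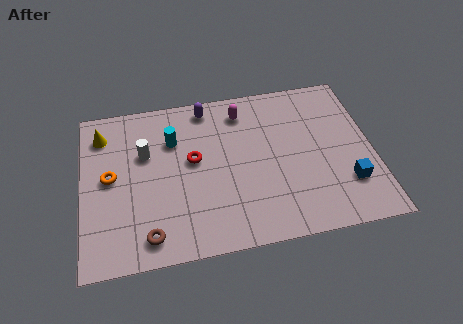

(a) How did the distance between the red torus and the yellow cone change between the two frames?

+0.8

The distance was about 3.5 in the first image and 4.3 in the second, so they moved 0.8 units further apart.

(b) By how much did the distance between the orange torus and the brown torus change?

+1.2

Before: roughly 2.3 units apart; after: 3.5. That's 1.2 units further apart.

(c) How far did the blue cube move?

2.2

The blue cube moved from about (9.0, 1.5) to (11.1, 2.3), a distance of √(2.1² + 0.8²) ≈ 2.2.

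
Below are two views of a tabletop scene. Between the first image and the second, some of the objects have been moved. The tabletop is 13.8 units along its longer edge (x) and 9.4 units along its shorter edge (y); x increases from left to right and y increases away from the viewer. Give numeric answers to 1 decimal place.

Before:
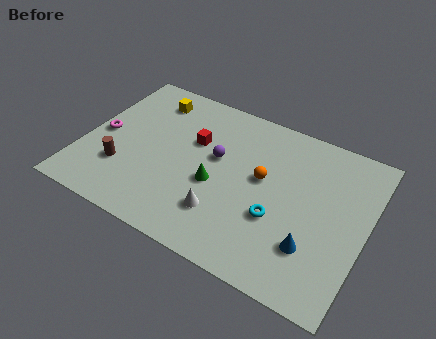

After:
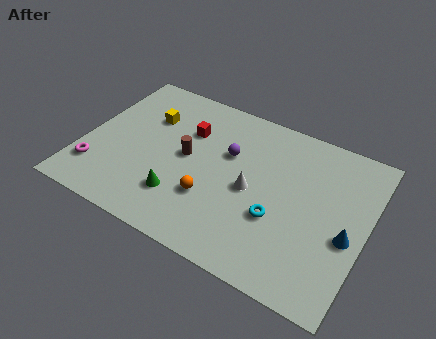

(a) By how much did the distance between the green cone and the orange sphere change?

-1.0

Before: roughly 2.5 units apart; after: 1.5. That's 1.0 units closer together.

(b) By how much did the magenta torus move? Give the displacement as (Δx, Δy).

(0.1, -2.3)

The magenta torus started near (0.8, 4.5) and ended near (0.9, 2.2).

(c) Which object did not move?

the cyan torus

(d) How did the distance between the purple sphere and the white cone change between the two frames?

-1.1

The distance was about 3.2 in the first image and 2.1 in the second, so they moved 1.1 units closer together.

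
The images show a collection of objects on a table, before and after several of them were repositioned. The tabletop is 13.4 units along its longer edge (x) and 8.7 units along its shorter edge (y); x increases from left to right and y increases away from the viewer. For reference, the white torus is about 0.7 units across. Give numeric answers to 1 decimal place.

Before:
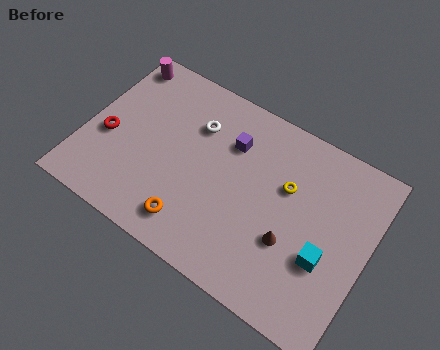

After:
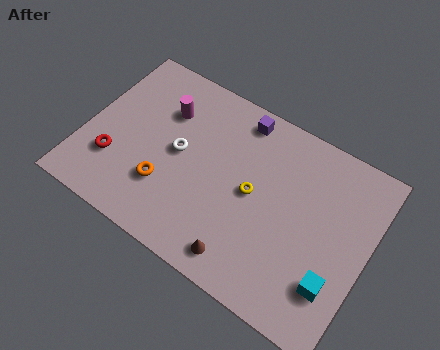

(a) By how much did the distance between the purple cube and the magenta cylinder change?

-2.2

The distance was about 5.9 in the first image and 3.7 in the second, so they moved 2.2 units closer together.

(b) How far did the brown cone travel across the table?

2.7

The brown cone moved from about (10.0, 3.1) to (8.1, 1.2), a distance of √(1.9² + 1.9²) ≈ 2.7.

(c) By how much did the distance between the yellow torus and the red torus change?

-1.9

They were about 8.5 units apart before and 6.6 after — 1.9 units closer together.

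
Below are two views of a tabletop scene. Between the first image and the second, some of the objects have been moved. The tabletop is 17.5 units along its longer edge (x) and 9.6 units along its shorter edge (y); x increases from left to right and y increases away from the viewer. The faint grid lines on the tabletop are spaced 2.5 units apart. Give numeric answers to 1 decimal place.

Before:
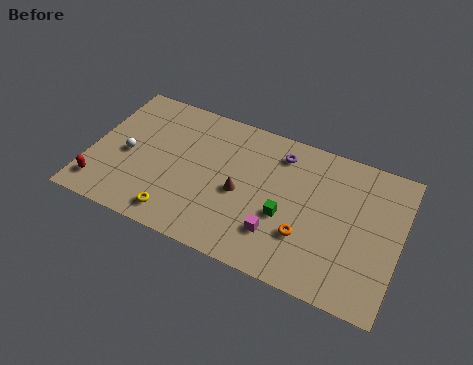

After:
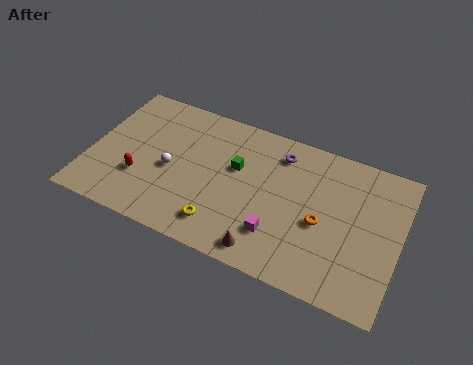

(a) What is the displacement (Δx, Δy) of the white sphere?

(2.5, -0.1)

The white sphere was at about (2.1, 4.4) and moved to about (4.6, 4.3).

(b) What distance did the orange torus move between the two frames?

1.4

The orange torus moved from about (12.4, 3.0) to (13.2, 4.2), a distance of √(0.8² + 1.2²) ≈ 1.4.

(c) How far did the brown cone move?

3.6

The brown cone was near (8.6, 4.3) before and (10.4, 1.2) after, so it travelled √(1.8² + 3.1²) ≈ 3.6 units.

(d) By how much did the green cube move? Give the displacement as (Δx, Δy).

(-3.0, 2.1)

The green cube was at about (11.2, 3.8) and moved to about (8.2, 5.9).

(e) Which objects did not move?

the purple torus and the magenta cube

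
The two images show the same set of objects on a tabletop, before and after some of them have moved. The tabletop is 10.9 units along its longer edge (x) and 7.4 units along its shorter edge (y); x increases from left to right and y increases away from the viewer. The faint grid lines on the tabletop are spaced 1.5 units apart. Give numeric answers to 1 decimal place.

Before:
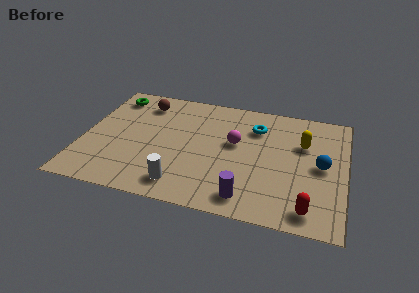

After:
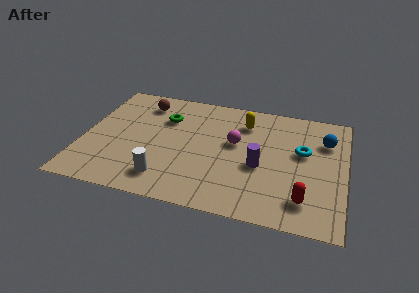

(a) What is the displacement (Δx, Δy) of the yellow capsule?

(-2.5, 0.8)

The yellow capsule started near (9.1, 4.9) and ended near (6.6, 5.7).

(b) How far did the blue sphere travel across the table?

1.6

From (9.9, 3.7) to (10.0, 5.3), the blue sphere covered √(0.1² + 1.6²) ≈ 1.6 units.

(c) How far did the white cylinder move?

0.7

The white cylinder moved from about (4.3, 1.2) to (3.6, 1.4), a distance of √(0.7² + 0.2²) ≈ 0.7.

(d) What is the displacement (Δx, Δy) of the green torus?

(2.3, -1.0)

The green torus started near (1.0, 6.2) and ended near (3.3, 5.2).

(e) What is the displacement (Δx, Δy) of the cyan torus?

(2.0, -1.1)

The cyan torus started near (7.1, 5.5) and ended near (9.1, 4.4).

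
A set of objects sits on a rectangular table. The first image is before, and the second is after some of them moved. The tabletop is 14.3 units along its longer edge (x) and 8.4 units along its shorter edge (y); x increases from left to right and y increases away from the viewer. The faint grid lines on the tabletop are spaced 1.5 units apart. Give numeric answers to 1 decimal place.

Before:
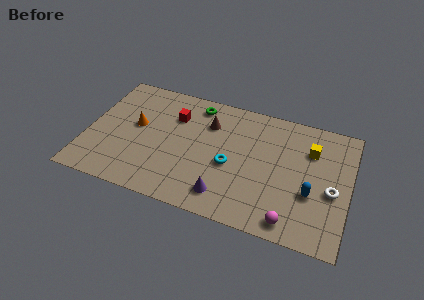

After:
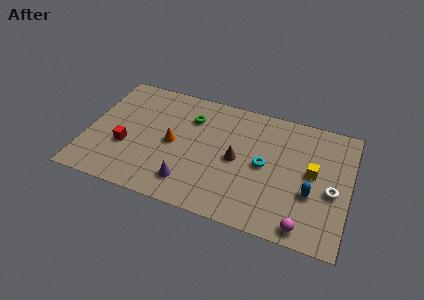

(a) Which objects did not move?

the blue capsule and the white torus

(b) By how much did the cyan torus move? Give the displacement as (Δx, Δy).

(1.8, 0.6)

From the two frames, the cyan torus sits at roughly (7.9, 3.6) before and (9.7, 4.2) after.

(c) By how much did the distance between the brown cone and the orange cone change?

-0.6

Before: roughly 4.1 units apart; after: 3.5. That's 0.6 units closer together.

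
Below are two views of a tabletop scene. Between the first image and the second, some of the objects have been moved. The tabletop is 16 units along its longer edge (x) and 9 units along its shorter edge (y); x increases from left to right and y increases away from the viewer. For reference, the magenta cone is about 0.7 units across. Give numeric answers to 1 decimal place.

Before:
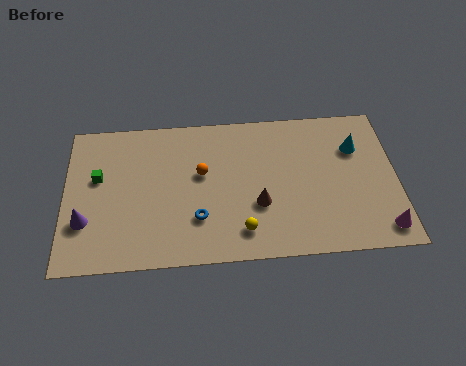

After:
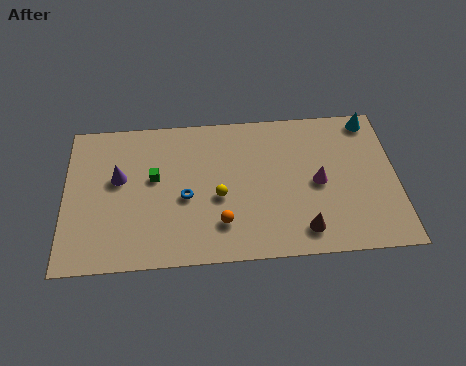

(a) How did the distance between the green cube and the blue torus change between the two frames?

-3.6

Before: roughly 5.6 units apart; after: 2.0. That's 3.6 units closer together.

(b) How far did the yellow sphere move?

2.4

From (8.5, 1.7) to (7.4, 3.8), the yellow sphere covered √(1.1² + 2.1²) ≈ 2.4 units.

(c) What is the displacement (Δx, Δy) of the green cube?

(2.7, -0.2)

From the two frames, the green cube sits at roughly (1.6, 5.4) before and (4.3, 5.2) after.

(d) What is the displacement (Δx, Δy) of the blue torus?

(-0.6, 1.3)

The blue torus started near (6.4, 2.6) and ended near (5.8, 3.9).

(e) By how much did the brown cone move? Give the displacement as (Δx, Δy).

(2.1, -1.7)

From the two frames, the brown cone sits at roughly (9.3, 3.2) before and (11.4, 1.5) after.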